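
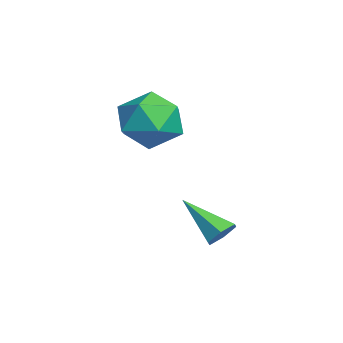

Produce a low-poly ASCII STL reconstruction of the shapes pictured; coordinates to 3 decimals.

solid 
facet normal -0.837 0.322 0.442
outer loop
vertex -2.42 2.498 -0.033
vertex -1.785 2.742 0.992
vertex -1.91 3.607 0.126
endloop
endfacet
facet normal -0.862 0.434 -0.262
outer loop
vertex -2.42 2.498 -0.033
vertex -1.91 3.607 0.126
vertex -1.854 3.056 -0.973
endloop
endfacet
facet normal -0.785 -0.195 -0.588
outer loop
vertex -2.42 2.498 -0.033
vertex -1.854 3.056 -0.973
vertex -1.694 1.85 -0.786
endloop
endfacet
facet normal -0.712 -0.697 -0.086
outer loop
vertex -2.42 2.498 -0.033
vertex -1.694 1.85 -0.786
vertex -1.651 1.656 0.428
endloop
endfacet
facet normal -0.744 -0.378 0.551
outer loop
vertex -2.42 2.498 -0.033
vertex -1.651 1.656 0.428
vertex -1.785 2.742 0.992
endloop
endfacet
facet normal -0.306 0.845 -0.439
outer loop
vertex -1.854 3.056 -0.973
vertex -1.91 3.607 0.126
vertex -0.869 3.644 -0.528
endloop
endfacet
facet normal -0.266 0.663 0.700
outer loop
vertex -1.91 3.607 0.126
vertex -1.785 2.742 0.992
vertex -0.826 3.45 0.686
endloop
endfacet
facet normal -0.116 -0.469 0.876
outer loop
vertex -1.785 2.742 0.992
vertex -1.651 1.656 0.428
vertex -0.666 2.244 0.873
endloop
endfacet
facet normal -0.063 -0.986 -0.155
outer loop
vertex -1.651 1.656 0.428
vertex -1.694 1.85 -0.786
vertex -0.61 1.693 -0.226
endloop
endfacet
facet normal -0.180 -0.174 -0.968
outer loop
vertex -1.694 1.85 -0.786
vertex -1.854 3.056 -0.973
vertex -0.735 2.558 -1.092
endloop
endfacet
facet normal 0.712 0.697 0.086
outer loop
vertex -0.1 2.802 -0.067
vertex -0.869 3.644 -0.528
vertex -0.826 3.45 0.686
endloop
endfacet
facet normal 0.785 0.195 0.588
outer loop
vertex -0.1 2.802 -0.067
vertex -0.826 3.45 0.686
vertex -0.666 2.244 0.873
endloop
endfacet
facet normal 0.862 -0.434 0.262
outer loop
vertex -0.1 2.802 -0.067
vertex -0.666 2.244 0.873
vertex -0.61 1.693 -0.226
endloop
endfacet
facet normal 0.837 -0.322 -0.442
outer loop
vertex -0.1 2.802 -0.067
vertex -0.61 1.693 -0.226
vertex -0.735 2.558 -1.092
endloop
endfacet
facet normal 0.744 0.378 -0.551
outer loop
vertex -0.1 2.802 -0.067
vertex -0.735 2.558 -1.092
vertex -0.869 3.644 -0.528
endloop
endfacet
facet normal 0.063 0.986 0.155
outer loop
vertex -0.826 3.45 0.686
vertex -0.869 3.644 -0.528
vertex -1.91 3.607 0.126
endloop
endfacet
facet normal 0.180 0.174 0.968
outer loop
vertex -0.666 2.244 0.873
vertex -0.826 3.45 0.686
vertex -1.785 2.742 0.992
endloop
endfacet
facet normal 0.306 -0.845 0.439
outer loop
vertex -0.61 1.693 -0.226
vertex -0.666 2.244 0.873
vertex -1.651 1.656 0.428
endloop
endfacet
facet normal 0.266 -0.663 -0.700
outer loop
vertex -0.735 2.558 -1.092
vertex -0.61 1.693 -0.226
vertex -1.694 1.85 -0.786
endloop
endfacet
facet normal 0.116 0.469 -0.876
outer loop
vertex -0.869 3.644 -0.528
vertex -0.735 2.558 -1.092
vertex -1.854 3.056 -0.973
endloop
endfacet
facet normal 0.543 0.600 -0.587
outer loop
vertex 2.377 4.42 -3.346
vertex 1.877 4.529 -3.697
vertex 2.0 4.894 -3.21
endloop
endfacet
facet normal 0.403 0.059 0.913
outer loop
vertex 2.377 4.42 -3.346
vertex 2.0 4.894 -3.21
vertex 0.883 3.431 -2.623
endloop
endfacet
facet normal 0.544 0.600 -0.587
outer loop
vertex 2.0 4.894 -3.21
vertex 1.877 4.529 -3.697
vertex 1.501 5.003 -3.561
endloop
endfacet
facet normal -0.380 0.580 0.721
outer loop
vertex 2.0 4.894 -3.21
vertex 1.501 5.003 -3.561
vertex 0.883 3.431 -2.623
endloop
endfacet
facet normal 0.544 0.600 -0.587
outer loop
vertex 1.501 5.003 -3.561
vertex 1.877 4.529 -3.697
vertex 1.378 4.638 -4.048
endloop
endfacet
facet normal -0.936 0.352 -0.027
outer loop
vertex 1.501 5.003 -3.561
vertex 1.378 4.638 -4.048
vertex 0.883 3.431 -2.623
endloop
endfacet
facet normal 0.544 0.601 -0.586
outer loop
vertex 1.378 4.638 -4.048
vertex 1.877 4.529 -3.697
vertex 1.755 4.165 -4.183
endloop
endfacet
facet normal -0.708 -0.398 -0.583
outer loop
vertex 1.378 4.638 -4.048
vertex 1.755 4.165 -4.183
vertex 0.883 3.431 -2.623
endloop
endfacet
facet normal 0.544 0.601 -0.586
outer loop
vertex 1.755 4.165 -4.183
vertex 1.877 4.529 -3.697
vertex 2.254 4.056 -3.832
endloop
endfacet
facet normal 0.074 -0.918 -0.390
outer loop
vertex 1.755 4.165 -4.183
vertex 2.254 4.056 -3.832
vertex 0.883 3.431 -2.623
endloop
endfacet
facet normal 0.543 0.600 -0.587
outer loop
vertex 2.254 4.056 -3.832
vertex 1.877 4.529 -3.697
vertex 2.377 4.42 -3.346
endloop
endfacet
facet normal 0.630 -0.690 0.357
outer loop
vertex 2.254 4.056 -3.832
vertex 2.377 4.42 -3.346
vertex 0.883 3.431 -2.623
endloop
endfacet

endsolid


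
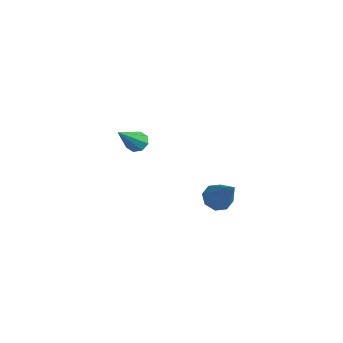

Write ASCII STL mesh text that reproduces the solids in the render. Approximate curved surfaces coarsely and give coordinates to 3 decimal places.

solid 
facet normal -0.204 0.670 -0.714
outer loop
vertex -2.912 1.957 0.289
vertex -3.438 1.742 0.238
vertex -3.199 2.152 0.554
endloop
endfacet
facet normal 0.753 0.416 0.509
outer loop
vertex -2.912 1.957 0.289
vertex -3.199 2.152 0.554
vertex -3.002 0.318 1.762
endloop
endfacet
facet normal -0.205 0.670 -0.714
outer loop
vertex -3.199 2.152 0.554
vertex -3.438 1.742 0.238
vertex -3.625 2.107 0.634
endloop
endfacet
facet normal 0.097 0.555 0.826
outer loop
vertex -3.199 2.152 0.554
vertex -3.625 2.107 0.634
vertex -3.002 0.318 1.762
endloop
endfacet
facet normal -0.203 0.670 -0.714
outer loop
vertex -3.625 2.107 0.634
vertex -3.438 1.742 0.238
vertex -3.942 1.849 0.482
endloop
endfacet
facet normal -0.588 0.275 0.761
outer loop
vertex -3.625 2.107 0.634
vertex -3.942 1.849 0.482
vertex -3.002 0.318 1.762
endloop
endfacet
facet normal -0.205 0.667 -0.716
outer loop
vertex -3.942 1.849 0.482
vertex -3.438 1.742 0.238
vertex -3.963 1.527 0.188
endloop
endfacet
facet normal -0.900 -0.260 0.349
outer loop
vertex -3.942 1.849 0.482
vertex -3.963 1.527 0.188
vertex -3.002 0.318 1.762
endloop
endfacet
facet normal -0.206 0.669 -0.714
outer loop
vertex -3.963 1.527 0.188
vertex -3.438 1.742 0.238
vertex -3.677 1.332 -0.077
endloop
endfacet
facet normal -0.656 -0.737 -0.166
outer loop
vertex -3.963 1.527 0.188
vertex -3.677 1.332 -0.077
vertex -3.002 0.318 1.762
endloop
endfacet
facet normal -0.204 0.669 -0.715
outer loop
vertex -3.677 1.332 -0.077
vertex -3.438 1.742 0.238
vertex -3.25 1.377 -0.157
endloop
endfacet
facet normal 0.002 -0.875 -0.483
outer loop
vertex -3.677 1.332 -0.077
vertex -3.25 1.377 -0.157
vertex -3.002 0.318 1.762
endloop
endfacet
facet normal -0.202 0.669 -0.715
outer loop
vertex -3.25 1.377 -0.157
vertex -3.438 1.742 0.238
vertex -2.933 1.635 -0.005
endloop
endfacet
facet normal 0.686 -0.596 -0.418
outer loop
vertex -3.25 1.377 -0.157
vertex -2.933 1.635 -0.005
vertex -3.002 0.318 1.762
endloop
endfacet
facet normal -0.203 0.667 -0.716
outer loop
vertex -2.933 1.635 -0.005
vertex -3.438 1.742 0.238
vertex -2.912 1.957 0.289
endloop
endfacet
facet normal 0.998 -0.060 -0.006
outer loop
vertex -2.933 1.635 -0.005
vertex -2.912 1.957 0.289
vertex -3.002 0.318 1.762
endloop
endfacet
facet normal -0.643 0.128 -0.755
outer loop
vertex 2.255 1.248 -0.818
vertex 1.894 1.72 -0.43
vertex 2.436 1.756 -0.886
endloop
endfacet
facet normal 0.853 -0.355 -0.382
outer loop
vertex 2.255 1.248 -0.818
vertex 2.436 1.756 -0.886
vertex 3.206 1.46 1.11
endloop
endfacet
facet normal -0.643 0.127 -0.755
outer loop
vertex 2.436 1.756 -0.886
vertex 1.894 1.72 -0.43
vertex 2.3 2.243 -0.688
endloop
endfacet
facet normal 0.886 0.364 -0.288
outer loop
vertex 2.436 1.756 -0.886
vertex 2.3 2.243 -0.688
vertex 3.206 1.46 1.11
endloop
endfacet
facet normal -0.643 0.127 -0.755
outer loop
vertex 2.3 2.243 -0.688
vertex 1.894 1.72 -0.43
vertex 1.925 2.423 -0.338
endloop
endfacet
facet normal 0.513 0.851 0.112
outer loop
vertex 2.3 2.243 -0.688
vertex 1.925 2.423 -0.338
vertex 3.206 1.46 1.11
endloop
endfacet
facet normal -0.643 0.127 -0.755
outer loop
vertex 1.925 2.423 -0.338
vertex 1.894 1.72 -0.43
vertex 1.532 2.192 -0.042
endloop
endfacet
facet normal -0.042 0.814 0.579
outer loop
vertex 1.925 2.423 -0.338
vertex 1.532 2.192 -0.042
vertex 3.206 1.46 1.11
endloop
endfacet
facet normal -0.643 0.128 -0.755
outer loop
vertex 1.532 2.192 -0.042
vertex 1.894 1.72 -0.43
vertex 1.351 1.684 0.026
endloop
endfacet
facet normal -0.460 0.277 0.844
outer loop
vertex 1.532 2.192 -0.042
vertex 1.351 1.684 0.026
vertex 3.206 1.46 1.11
endloop
endfacet
facet normal -0.643 0.126 -0.756
outer loop
vertex 1.351 1.684 0.026
vertex 1.894 1.72 -0.43
vertex 1.488 1.197 -0.172
endloop
endfacet
facet normal -0.492 -0.443 0.750
outer loop
vertex 1.351 1.684 0.026
vertex 1.488 1.197 -0.172
vertex 3.206 1.46 1.11
endloop
endfacet
facet normal -0.643 0.127 -0.755
outer loop
vertex 1.488 1.197 -0.172
vertex 1.894 1.72 -0.43
vertex 1.863 1.017 -0.522
endloop
endfacet
facet normal -0.119 -0.929 0.350
outer loop
vertex 1.488 1.197 -0.172
vertex 1.863 1.017 -0.522
vertex 3.206 1.46 1.11
endloop
endfacet
facet normal -0.644 0.127 -0.754
outer loop
vertex 1.863 1.017 -0.522
vertex 1.894 1.72 -0.43
vertex 2.255 1.248 -0.818
endloop
endfacet
facet normal 0.437 -0.892 -0.117
outer loop
vertex 1.863 1.017 -0.522
vertex 2.255 1.248 -0.818
vertex 3.206 1.46 1.11
endloop
endfacet

endsolid


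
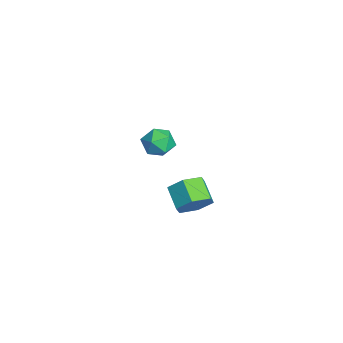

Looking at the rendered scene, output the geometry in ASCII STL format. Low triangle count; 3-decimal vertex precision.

solid 
facet normal 0.354 -0.065 0.933
outer loop
vertex -3.027 1.739 -0.855
vertex -3.706 1.052 -0.645
vertex -2.823 0.783 -0.999
endloop
endfacet
facet normal 0.872 0.114 0.476
outer loop
vertex -3.027 1.739 -0.855
vertex -2.823 0.783 -0.999
vertex -2.545 1.454 -1.67
endloop
endfacet
facet normal 0.679 0.719 0.150
outer loop
vertex -3.027 1.739 -0.855
vertex -2.545 1.454 -1.67
vertex -3.256 2.138 -1.73
endloop
endfacet
facet normal 0.042 0.913 0.405
outer loop
vertex -3.027 1.739 -0.855
vertex -3.256 2.138 -1.73
vertex -3.973 1.89 -1.097
endloop
endfacet
facet normal -0.159 0.429 0.889
outer loop
vertex -3.027 1.739 -0.855
vertex -3.973 1.89 -1.097
vertex -3.706 1.052 -0.645
endloop
endfacet
facet normal 0.917 -0.399 -0.019
outer loop
vertex -2.545 1.454 -1.67
vertex -2.823 0.783 -0.999
vertex -2.927 0.59 -1.963
endloop
endfacet
facet normal 0.079 -0.689 0.721
outer loop
vertex -2.823 0.783 -0.999
vertex -3.706 1.052 -0.645
vertex -3.644 0.342 -1.33
endloop
endfacet
facet normal -0.751 0.112 0.651
outer loop
vertex -3.706 1.052 -0.645
vertex -3.973 1.89 -1.097
vertex -4.355 1.026 -1.39
endloop
endfacet
facet normal -0.427 0.894 -0.133
outer loop
vertex -3.973 1.89 -1.097
vertex -3.256 2.138 -1.73
vertex -4.077 1.697 -2.061
endloop
endfacet
facet normal 0.604 0.580 -0.546
outer loop
vertex -3.256 2.138 -1.73
vertex -2.545 1.454 -1.67
vertex -3.194 1.428 -2.415
endloop
endfacet
facet normal -0.042 -0.913 -0.405
outer loop
vertex -3.873 0.741 -2.205
vertex -2.927 0.59 -1.963
vertex -3.644 0.342 -1.33
endloop
endfacet
facet normal -0.679 -0.719 -0.150
outer loop
vertex -3.873 0.741 -2.205
vertex -3.644 0.342 -1.33
vertex -4.355 1.026 -1.39
endloop
endfacet
facet normal -0.872 -0.114 -0.476
outer loop
vertex -3.873 0.741 -2.205
vertex -4.355 1.026 -1.39
vertex -4.077 1.697 -2.061
endloop
endfacet
facet normal -0.354 0.065 -0.933
outer loop
vertex -3.873 0.741 -2.205
vertex -4.077 1.697 -2.061
vertex -3.194 1.428 -2.415
endloop
endfacet
facet normal 0.159 -0.429 -0.889
outer loop
vertex -3.873 0.741 -2.205
vertex -3.194 1.428 -2.415
vertex -2.927 0.59 -1.963
endloop
endfacet
facet normal 0.427 -0.894 0.133
outer loop
vertex -3.644 0.342 -1.33
vertex -2.927 0.59 -1.963
vertex -2.823 0.783 -0.999
endloop
endfacet
facet normal -0.604 -0.580 0.546
outer loop
vertex -4.355 1.026 -1.39
vertex -3.644 0.342 -1.33
vertex -3.706 1.052 -0.645
endloop
endfacet
facet normal -0.917 0.399 0.019
outer loop
vertex -4.077 1.697 -2.061
vertex -4.355 1.026 -1.39
vertex -3.973 1.89 -1.097
endloop
endfacet
facet normal -0.079 0.689 -0.721
outer loop
vertex -3.194 1.428 -2.415
vertex -4.077 1.697 -2.061
vertex -3.256 2.138 -1.73
endloop
endfacet
facet normal 0.751 -0.112 -0.651
outer loop
vertex -2.927 0.59 -1.963
vertex -3.194 1.428 -2.415
vertex -2.545 1.454 -1.67
endloop
endfacet
facet normal 0.838 0.169 -0.519
outer loop
vertex 3.931 1.62 -0.267
vertex 3.38 1.875 -1.073
vertex 3.652 2.581 -0.404
endloop
endfacet
facet normal 0.472 0.257 0.843
outer loop
vertex 3.931 1.62 -0.267
vertex 3.652 2.581 -0.404
vertex 2.792 1.39 0.44
endloop
endfacet
facet normal 0.471 0.258 0.844
outer loop
vertex 2.792 1.39 0.44
vertex 3.652 2.581 -0.404
vertex 2.513 2.351 0.302
endloop
endfacet
facet normal -0.838 -0.169 0.520
outer loop
vertex 2.792 1.39 0.44
vertex 2.513 2.351 0.302
vertex 2.24 1.645 -0.367
endloop
endfacet
facet normal 0.838 0.169 -0.519
outer loop
vertex 3.652 2.581 -0.404
vertex 3.38 1.875 -1.073
vertex 3.101 2.836 -1.211
endloop
endfacet
facet normal -0.004 0.953 0.304
outer loop
vertex 3.652 2.581 -0.404
vertex 3.101 2.836 -1.211
vertex 2.513 2.351 0.302
endloop
endfacet
facet normal -0.004 0.953 0.304
outer loop
vertex 2.513 2.351 0.302
vertex 3.101 2.836 -1.211
vertex 1.961 2.606 -0.504
endloop
endfacet
facet normal -0.837 -0.169 0.520
outer loop
vertex 2.513 2.351 0.302
vertex 1.961 2.606 -0.504
vertex 2.24 1.645 -0.367
endloop
endfacet
facet normal 0.838 0.169 -0.520
outer loop
vertex 3.101 2.836 -1.211
vertex 3.38 1.875 -1.073
vertex 2.828 2.13 -1.88
endloop
endfacet
facet normal -0.475 0.695 -0.540
outer loop
vertex 3.101 2.836 -1.211
vertex 2.828 2.13 -1.88
vertex 1.961 2.606 -0.504
endloop
endfacet
facet normal -0.475 0.695 -0.540
outer loop
vertex 1.961 2.606 -0.504
vertex 2.828 2.13 -1.88
vertex 1.689 1.9 -1.173
endloop
endfacet
facet normal -0.838 -0.169 0.519
outer loop
vertex 1.961 2.606 -0.504
vertex 1.689 1.9 -1.173
vertex 2.24 1.645 -0.367
endloop
endfacet
facet normal 0.838 0.169 -0.520
outer loop
vertex 2.828 2.13 -1.88
vertex 3.38 1.875 -1.073
vertex 3.107 1.169 -1.742
endloop
endfacet
facet normal -0.471 -0.258 -0.843
outer loop
vertex 2.828 2.13 -1.88
vertex 3.107 1.169 -1.742
vertex 1.689 1.9 -1.173
endloop
endfacet
facet normal -0.471 -0.257 -0.844
outer loop
vertex 1.689 1.9 -1.173
vertex 3.107 1.169 -1.742
vertex 1.968 0.939 -1.036
endloop
endfacet
facet normal -0.838 -0.169 0.519
outer loop
vertex 1.689 1.9 -1.173
vertex 1.968 0.939 -1.036
vertex 2.24 1.645 -0.367
endloop
endfacet
facet normal 0.837 0.169 -0.520
outer loop
vertex 3.107 1.169 -1.742
vertex 3.38 1.875 -1.073
vertex 3.659 0.914 -0.936
endloop
endfacet
facet normal 0.004 -0.953 -0.304
outer loop
vertex 3.107 1.169 -1.742
vertex 3.659 0.914 -0.936
vertex 1.968 0.939 -1.036
endloop
endfacet
facet normal 0.004 -0.953 -0.304
outer loop
vertex 1.968 0.939 -1.036
vertex 3.659 0.914 -0.936
vertex 2.519 0.684 -0.229
endloop
endfacet
facet normal -0.838 -0.169 0.519
outer loop
vertex 1.968 0.939 -1.036
vertex 2.519 0.684 -0.229
vertex 2.24 1.645 -0.367
endloop
endfacet
facet normal 0.838 0.169 -0.519
outer loop
vertex 3.659 0.914 -0.936
vertex 3.38 1.875 -1.073
vertex 3.931 1.62 -0.267
endloop
endfacet
facet normal 0.475 -0.695 0.540
outer loop
vertex 3.659 0.914 -0.936
vertex 3.931 1.62 -0.267
vertex 2.519 0.684 -0.229
endloop
endfacet
facet normal 0.475 -0.695 0.540
outer loop
vertex 2.519 0.684 -0.229
vertex 3.931 1.62 -0.267
vertex 2.792 1.39 0.44
endloop
endfacet
facet normal -0.838 -0.169 0.520
outer loop
vertex 2.519 0.684 -0.229
vertex 2.792 1.39 0.44
vertex 2.24 1.645 -0.367
endloop
endfacet

endsolid


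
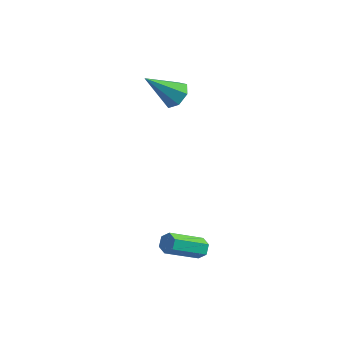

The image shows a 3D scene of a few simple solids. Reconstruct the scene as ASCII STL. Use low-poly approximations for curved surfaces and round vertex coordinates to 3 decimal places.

solid 
facet normal 0.587 0.561 -0.584
outer loop
vertex 2.815 -3.343 -3.333
vertex 2.411 -2.957 -3.368
vertex 2.791 -2.928 -2.958
endloop
endfacet
facet normal 0.809 -0.368 0.459
outer loop
vertex 2.815 -3.343 -3.333
vertex 2.791 -2.928 -2.958
vertex 1.553 -4.55 -2.078
endloop
endfacet
facet normal 0.809 -0.369 0.457
outer loop
vertex 1.553 -4.55 -2.078
vertex 2.791 -2.928 -2.958
vertex 1.53 -4.135 -1.702
endloop
endfacet
facet normal -0.587 -0.561 0.584
outer loop
vertex 1.553 -4.55 -2.078
vertex 1.53 -4.135 -1.702
vertex 1.149 -4.163 -2.112
endloop
endfacet
facet normal 0.586 0.562 -0.583
outer loop
vertex 2.791 -2.928 -2.958
vertex 2.411 -2.957 -3.368
vertex 2.387 -2.542 -2.992
endloop
endfacet
facet normal 0.369 0.457 0.809
outer loop
vertex 2.791 -2.928 -2.958
vertex 2.387 -2.542 -2.992
vertex 1.53 -4.135 -1.702
endloop
endfacet
facet normal 0.368 0.457 0.809
outer loop
vertex 1.53 -4.135 -1.702
vertex 2.387 -2.542 -2.992
vertex 1.126 -3.748 -1.737
endloop
endfacet
facet normal -0.587 -0.560 0.584
outer loop
vertex 1.53 -4.135 -1.702
vertex 1.126 -3.748 -1.737
vertex 1.149 -4.163 -2.112
endloop
endfacet
facet normal 0.587 0.562 -0.583
outer loop
vertex 2.387 -2.542 -2.992
vertex 2.411 -2.957 -3.368
vertex 2.007 -2.57 -3.402
endloop
endfacet
facet normal -0.440 0.826 0.352
outer loop
vertex 2.387 -2.542 -2.992
vertex 2.007 -2.57 -3.402
vertex 1.126 -3.748 -1.737
endloop
endfacet
facet normal -0.441 0.826 0.351
outer loop
vertex 1.126 -3.748 -1.737
vertex 2.007 -2.57 -3.402
vertex 0.745 -3.777 -2.147
endloop
endfacet
facet normal -0.586 -0.561 0.585
outer loop
vertex 1.126 -3.748 -1.737
vertex 0.745 -3.777 -2.147
vertex 1.149 -4.163 -2.112
endloop
endfacet
facet normal 0.587 0.561 -0.584
outer loop
vertex 2.007 -2.57 -3.402
vertex 2.411 -2.957 -3.368
vertex 2.03 -2.985 -3.778
endloop
endfacet
facet normal -0.809 0.370 -0.458
outer loop
vertex 2.007 -2.57 -3.402
vertex 2.03 -2.985 -3.778
vertex 0.745 -3.777 -2.147
endloop
endfacet
facet normal -0.809 0.368 -0.459
outer loop
vertex 0.745 -3.777 -2.147
vertex 2.03 -2.985 -3.778
vertex 0.769 -4.192 -2.522
endloop
endfacet
facet normal -0.587 -0.561 0.584
outer loop
vertex 0.745 -3.777 -2.147
vertex 0.769 -4.192 -2.522
vertex 1.149 -4.163 -2.112
endloop
endfacet
facet normal 0.587 0.560 -0.584
outer loop
vertex 2.03 -2.985 -3.778
vertex 2.411 -2.957 -3.368
vertex 2.434 -3.372 -3.743
endloop
endfacet
facet normal -0.368 -0.458 -0.809
outer loop
vertex 2.03 -2.985 -3.778
vertex 2.434 -3.372 -3.743
vertex 0.769 -4.192 -2.522
endloop
endfacet
facet normal -0.369 -0.457 -0.810
outer loop
vertex 0.769 -4.192 -2.522
vertex 2.434 -3.372 -3.743
vertex 1.173 -4.578 -2.488
endloop
endfacet
facet normal -0.586 -0.562 0.583
outer loop
vertex 0.769 -4.192 -2.522
vertex 1.173 -4.578 -2.488
vertex 1.149 -4.163 -2.112
endloop
endfacet
facet normal 0.586 0.561 -0.585
outer loop
vertex 2.434 -3.372 -3.743
vertex 2.411 -2.957 -3.368
vertex 2.815 -3.343 -3.333
endloop
endfacet
facet normal 0.441 -0.826 -0.351
outer loop
vertex 2.434 -3.372 -3.743
vertex 2.815 -3.343 -3.333
vertex 1.173 -4.578 -2.488
endloop
endfacet
facet normal 0.440 -0.826 -0.352
outer loop
vertex 1.173 -4.578 -2.488
vertex 2.815 -3.343 -3.333
vertex 1.553 -4.55 -2.078
endloop
endfacet
facet normal -0.587 -0.562 0.583
outer loop
vertex 1.173 -4.578 -2.488
vertex 1.553 -4.55 -2.078
vertex 1.149 -4.163 -2.112
endloop
endfacet
facet normal 0.625 0.326 -0.709
outer loop
vertex -0.254 2.829 3.198
vertex -0.661 2.379 2.632
vertex -0.801 3.162 2.869
endloop
endfacet
facet normal -0.038 0.670 0.741
outer loop
vertex -0.254 2.829 3.198
vertex -0.801 3.162 2.869
vertex -1.999 1.681 4.148
endloop
endfacet
facet normal 0.626 0.326 -0.709
outer loop
vertex -0.801 3.162 2.869
vertex -0.661 2.379 2.632
vertex -1.243 2.906 2.361
endloop
endfacet
facet normal -0.661 0.719 0.213
outer loop
vertex -0.801 3.162 2.869
vertex -1.243 2.906 2.361
vertex -1.999 1.681 4.148
endloop
endfacet
facet normal 0.626 0.327 -0.708
outer loop
vertex -1.243 2.906 2.361
vertex -0.661 2.379 2.632
vertex -1.246 2.253 2.057
endloop
endfacet
facet normal -0.943 0.144 -0.300
outer loop
vertex -1.243 2.906 2.361
vertex -1.246 2.253 2.057
vertex -1.999 1.681 4.148
endloop
endfacet
facet normal 0.626 0.326 -0.708
outer loop
vertex -1.246 2.253 2.057
vertex -0.661 2.379 2.632
vertex -0.809 1.695 2.186
endloop
endfacet
facet normal -0.669 -0.619 -0.410
outer loop
vertex -1.246 2.253 2.057
vertex -0.809 1.695 2.186
vertex -1.999 1.681 4.148
endloop
endfacet
facet normal 0.625 0.327 -0.709
outer loop
vertex -0.809 1.695 2.186
vertex -0.661 2.379 2.632
vertex -0.26 1.652 2.65
endloop
endfacet
facet normal -0.048 -0.998 -0.036
outer loop
vertex -0.809 1.695 2.186
vertex -0.26 1.652 2.65
vertex -1.999 1.681 4.148
endloop
endfacet
facet normal 0.625 0.327 -0.709
outer loop
vertex -0.26 1.652 2.65
vertex -0.661 2.379 2.632
vertex -0.013 2.157 3.101
endloop
endfacet
facet normal 0.455 -0.707 0.542
outer loop
vertex -0.26 1.652 2.65
vertex -0.013 2.157 3.101
vertex -1.999 1.681 4.148
endloop
endfacet
facet normal 0.625 0.327 -0.709
outer loop
vertex -0.013 2.157 3.101
vertex -0.661 2.379 2.632
vertex -0.254 2.829 3.198
endloop
endfacet
facet normal 0.459 0.037 0.888
outer loop
vertex -0.013 2.157 3.101
vertex -0.254 2.829 3.198
vertex -1.999 1.681 4.148
endloop
endfacet

endsolid


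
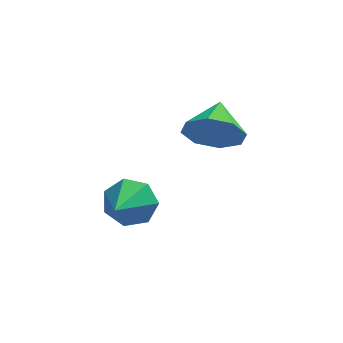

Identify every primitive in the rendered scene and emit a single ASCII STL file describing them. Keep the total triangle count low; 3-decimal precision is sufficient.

solid 
facet normal -0.126 -0.915 -0.382
outer loop
vertex 3.031 0.17 1.082
vertex 2.415 0.588 0.285
vertex 3.479 0.388 0.412
endloop
endfacet
facet normal 0.762 0.258 0.594
outer loop
vertex 3.031 0.17 1.082
vertex 3.479 0.388 0.412
vertex 2.605 1.952 0.855
endloop
endfacet
facet normal -0.127 -0.916 -0.381
outer loop
vertex 3.479 0.388 0.412
vertex 2.415 0.588 0.285
vertex 3.304 0.722 -0.332
endloop
endfacet
facet normal 0.874 0.485 0.012
outer loop
vertex 3.479 0.388 0.412
vertex 3.304 0.722 -0.332
vertex 2.605 1.952 0.855
endloop
endfacet
facet normal -0.128 -0.915 -0.383
outer loop
vertex 3.304 0.722 -0.332
vertex 2.415 0.588 0.285
vertex 2.608 0.979 -0.714
endloop
endfacet
facet normal 0.516 0.728 -0.451
outer loop
vertex 3.304 0.722 -0.332
vertex 2.608 0.979 -0.714
vertex 2.605 1.952 0.855
endloop
endfacet
facet normal -0.127 -0.915 -0.383
outer loop
vertex 2.608 0.979 -0.714
vertex 2.415 0.588 0.285
vertex 1.799 1.006 -0.511
endloop
endfacet
facet normal -0.103 0.845 -0.524
outer loop
vertex 2.608 0.979 -0.714
vertex 1.799 1.006 -0.511
vertex 2.605 1.952 0.855
endloop
endfacet
facet normal -0.128 -0.915 -0.382
outer loop
vertex 1.799 1.006 -0.511
vertex 2.415 0.588 0.285
vertex 1.352 0.789 0.159
endloop
endfacet
facet normal -0.620 0.767 -0.165
outer loop
vertex 1.799 1.006 -0.511
vertex 1.352 0.789 0.159
vertex 2.605 1.952 0.855
endloop
endfacet
facet normal -0.128 -0.915 -0.383
outer loop
vertex 1.352 0.789 0.159
vertex 2.415 0.588 0.285
vertex 1.527 0.454 0.902
endloop
endfacet
facet normal -0.732 0.540 0.416
outer loop
vertex 1.352 0.789 0.159
vertex 1.527 0.454 0.902
vertex 2.605 1.952 0.855
endloop
endfacet
facet normal -0.127 -0.916 -0.381
outer loop
vertex 1.527 0.454 0.902
vertex 2.415 0.588 0.285
vertex 2.223 0.198 1.285
endloop
endfacet
facet normal -0.374 0.297 0.879
outer loop
vertex 1.527 0.454 0.902
vertex 2.223 0.198 1.285
vertex 2.605 1.952 0.855
endloop
endfacet
facet normal -0.128 -0.916 -0.382
outer loop
vertex 2.223 0.198 1.285
vertex 2.415 0.588 0.285
vertex 3.031 0.17 1.082
endloop
endfacet
facet normal 0.246 0.180 0.953
outer loop
vertex 2.223 0.198 1.285
vertex 3.031 0.17 1.082
vertex 2.605 1.952 0.855
endloop
endfacet
facet normal 0.213 0.859 -0.466
outer loop
vertex 0.451 -2.276 -1.846
vertex -0.133 -1.824 -1.28
vertex 0.775 -1.987 -1.166
endloop
endfacet
facet normal 0.713 -0.700 -0.042
outer loop
vertex 0.451 -2.276 -1.846
vertex 0.775 -1.987 -1.166
vertex -0.507 -3.336 -0.46
endloop
endfacet
facet normal 0.213 0.858 -0.467
outer loop
vertex 0.775 -1.987 -1.166
vertex -0.133 -1.824 -1.28
vertex 0.416 -1.575 -0.572
endloop
endfacet
facet normal 0.694 -0.323 0.643
outer loop
vertex 0.775 -1.987 -1.166
vertex 0.416 -1.575 -0.572
vertex -0.507 -3.336 -0.46
endloop
endfacet
facet normal 0.212 0.859 -0.466
outer loop
vertex 0.416 -1.575 -0.572
vertex -0.133 -1.824 -1.28
vertex -0.357 -1.351 -0.511
endloop
endfacet
facet normal 0.084 0.019 0.996
outer loop
vertex 0.416 -1.575 -0.572
vertex -0.357 -1.351 -0.511
vertex -0.507 -3.336 -0.46
endloop
endfacet
facet normal 0.212 0.859 -0.467
outer loop
vertex -0.357 -1.351 -0.511
vertex -0.133 -1.824 -1.28
vertex -0.962 -1.484 -1.03
endloop
endfacet
facet normal -0.658 0.069 0.750
outer loop
vertex -0.357 -1.351 -0.511
vertex -0.962 -1.484 -1.03
vertex -0.507 -3.336 -0.46
endloop
endfacet
facet normal 0.212 0.859 -0.466
outer loop
vertex -0.962 -1.484 -1.03
vertex -0.133 -1.824 -1.28
vertex -0.942 -1.872 -1.737
endloop
endfacet
facet normal -0.973 -0.212 0.089
outer loop
vertex -0.962 -1.484 -1.03
vertex -0.942 -1.872 -1.737
vertex -0.507 -3.336 -0.46
endloop
endfacet
facet normal 0.213 0.858 -0.467
outer loop
vertex -0.942 -1.872 -1.737
vertex -0.133 -1.824 -1.28
vertex -0.314 -2.225 -2.1
endloop
endfacet
facet normal -0.625 -0.610 -0.487
outer loop
vertex -0.942 -1.872 -1.737
vertex -0.314 -2.225 -2.1
vertex -0.507 -3.336 -0.46
endloop
endfacet
facet normal 0.212 0.859 -0.467
outer loop
vertex -0.314 -2.225 -2.1
vertex -0.133 -1.824 -1.28
vertex 0.451 -2.276 -1.846
endloop
endfacet
facet normal 0.126 -0.828 -0.546
outer loop
vertex -0.314 -2.225 -2.1
vertex 0.451 -2.276 -1.846
vertex -0.507 -3.336 -0.46
endloop
endfacet

endsolid


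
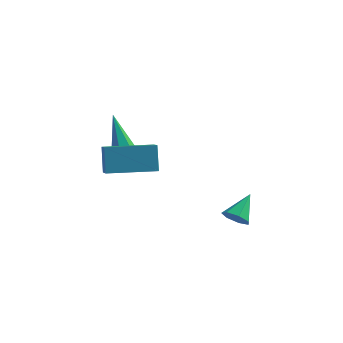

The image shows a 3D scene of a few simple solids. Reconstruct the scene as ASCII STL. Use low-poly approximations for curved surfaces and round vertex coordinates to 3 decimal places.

solid 
facet normal 0.375 -0.514 -0.771
outer loop
vertex -2.326 1.59 0.94
vertex -2.893 1.38 0.804
vertex -2.611 1.893 0.599
endloop
endfacet
facet normal 0.644 0.754 0.132
outer loop
vertex -2.326 1.59 0.94
vertex -2.611 1.893 0.599
vertex -3.707 2.5 2.476
endloop
endfacet
facet normal 0.377 -0.515 -0.770
outer loop
vertex -2.611 1.893 0.599
vertex -2.893 1.38 0.804
vertex -3.108 1.809 0.412
endloop
endfacet
facet normal -0.037 0.944 -0.327
outer loop
vertex -2.611 1.893 0.599
vertex -3.108 1.809 0.412
vertex -3.707 2.5 2.476
endloop
endfacet
facet normal 0.374 -0.516 -0.770
outer loop
vertex -3.108 1.809 0.412
vertex -2.893 1.38 0.804
vertex -3.444 1.403 0.521
endloop
endfacet
facet normal -0.757 0.521 -0.394
outer loop
vertex -3.108 1.809 0.412
vertex -3.444 1.403 0.521
vertex -3.707 2.5 2.476
endloop
endfacet
facet normal 0.374 -0.516 -0.770
outer loop
vertex -3.444 1.403 0.521
vertex -2.893 1.38 0.804
vertex -3.365 0.98 0.843
endloop
endfacet
facet normal -0.980 -0.199 -0.020
outer loop
vertex -3.444 1.403 0.521
vertex -3.365 0.98 0.843
vertex -3.707 2.5 2.476
endloop
endfacet
facet normal 0.374 -0.516 -0.770
outer loop
vertex -3.365 0.98 0.843
vertex -2.893 1.38 0.804
vertex -2.93 0.858 1.136
endloop
endfacet
facet normal -0.534 -0.672 0.513
outer loop
vertex -3.365 0.98 0.843
vertex -2.93 0.858 1.136
vertex -3.707 2.5 2.476
endloop
endfacet
facet normal 0.376 -0.516 -0.770
outer loop
vertex -2.93 0.858 1.136
vertex -2.893 1.38 0.804
vertex -2.468 1.13 1.179
endloop
endfacet
facet normal 0.244 -0.541 0.805
outer loop
vertex -2.93 0.858 1.136
vertex -2.468 1.13 1.179
vertex -3.707 2.5 2.476
endloop
endfacet
facet normal 0.376 -0.516 -0.770
outer loop
vertex -2.468 1.13 1.179
vertex -2.893 1.38 0.804
vertex -2.326 1.59 0.94
endloop
endfacet
facet normal 0.767 0.093 0.635
outer loop
vertex -2.468 1.13 1.179
vertex -2.326 1.59 0.94
vertex -3.707 2.5 2.476
endloop
endfacet
facet normal -0.259 -0.782 -0.566
outer loop
vertex 3.11 -1.958 0.002
vertex 2.532 -1.716 -0.068
vertex 3.042 -1.625 -0.427
endloop
endfacet
facet normal 0.984 0.176 -0.019
outer loop
vertex 3.11 -1.958 0.002
vertex 3.042 -1.625 -0.427
vertex 2.888 -0.644 0.708
endloop
endfacet
facet normal -0.260 -0.781 -0.568
outer loop
vertex 3.042 -1.625 -0.427
vertex 2.532 -1.716 -0.068
vertex 2.591 -1.36 -0.585
endloop
endfacet
facet normal 0.562 0.662 -0.496
outer loop
vertex 3.042 -1.625 -0.427
vertex 2.591 -1.36 -0.585
vertex 2.888 -0.644 0.708
endloop
endfacet
facet normal -0.260 -0.781 -0.568
outer loop
vertex 2.591 -1.36 -0.585
vertex 2.532 -1.716 -0.068
vertex 2.095 -1.363 -0.354
endloop
endfacet
facet normal -0.209 0.875 -0.437
outer loop
vertex 2.591 -1.36 -0.585
vertex 2.095 -1.363 -0.354
vertex 2.888 -0.644 0.708
endloop
endfacet
facet normal -0.259 -0.781 -0.568
outer loop
vertex 2.095 -1.363 -0.354
vertex 2.532 -1.716 -0.068
vertex 1.929 -1.632 0.092
endloop
endfacet
facet normal -0.748 0.654 0.116
outer loop
vertex 2.095 -1.363 -0.354
vertex 1.929 -1.632 0.092
vertex 2.888 -0.644 0.708
endloop
endfacet
facet normal -0.259 -0.783 -0.566
outer loop
vertex 1.929 -1.632 0.092
vertex 2.532 -1.716 -0.068
vertex 2.217 -1.963 0.418
endloop
endfacet
facet normal -0.649 0.167 0.742
outer loop
vertex 1.929 -1.632 0.092
vertex 2.217 -1.963 0.418
vertex 2.888 -0.644 0.708
endloop
endfacet
facet normal -0.260 -0.782 -0.566
outer loop
vertex 2.217 -1.963 0.418
vertex 2.532 -1.716 -0.068
vertex 2.742 -2.108 0.377
endloop
endfacet
facet normal 0.015 -0.222 0.975
outer loop
vertex 2.217 -1.963 0.418
vertex 2.742 -2.108 0.377
vertex 2.888 -0.644 0.708
endloop
endfacet
facet normal -0.259 -0.782 -0.567
outer loop
vertex 2.742 -2.108 0.377
vertex 2.532 -1.716 -0.068
vertex 3.11 -1.958 0.002
endloop
endfacet
facet normal 0.739 -0.218 0.638
outer loop
vertex 2.742 -2.108 0.377
vertex 3.11 -1.958 0.002
vertex 2.888 -0.644 0.708
endloop
endfacet
facet normal -0.929 -0.370 0.025
outer loop
vertex -2.711 -2.205 3.607
vertex -3.11 -1.246 2.966
vertex -2.489 -2.834 2.526
endloop
endfacet
facet normal 0.327 -0.786 0.525
outer loop
vertex -0.53 -2.054 2.474
vertex -2.711 -2.205 3.607
vertex -2.489 -2.834 2.526
endloop
endfacet
facet normal -0.929 -0.370 0.025
outer loop
vertex -2.489 -2.834 2.526
vertex -3.11 -1.246 2.966
vertex -2.888 -1.876 1.886
endloop
endfacet
facet normal 0.175 -0.496 -0.851
outer loop
vertex -2.888 -1.876 1.886
vertex -0.53 -2.054 2.474
vertex -2.489 -2.834 2.526
endloop
endfacet
facet normal -0.175 0.496 0.851
outer loop
vertex -2.711 -2.205 3.607
vertex -1.151 -0.466 2.914
vertex -3.11 -1.246 2.966
endloop
endfacet
facet normal 0.327 -0.785 0.525
outer loop
vertex -0.752 -1.424 3.554
vertex -2.711 -2.205 3.607
vertex -0.53 -2.054 2.474
endloop
endfacet
facet normal -0.175 0.496 0.851
outer loop
vertex -0.752 -1.424 3.554
vertex -1.151 -0.466 2.914
vertex -2.711 -2.205 3.607
endloop
endfacet
facet normal -0.327 0.786 -0.525
outer loop
vertex -3.11 -1.246 2.966
vertex -1.151 -0.466 2.914
vertex -2.888 -1.876 1.886
endloop
endfacet
facet normal 0.175 -0.496 -0.851
outer loop
vertex -0.929 -1.095 1.833
vertex -0.53 -2.054 2.474
vertex -2.888 -1.876 1.886
endloop
endfacet
facet normal -0.327 0.786 -0.525
outer loop
vertex -2.888 -1.876 1.886
vertex -1.151 -0.466 2.914
vertex -0.929 -1.095 1.833
endloop
endfacet
facet normal 0.929 0.370 -0.025
outer loop
vertex -0.929 -1.095 1.833
vertex -0.752 -1.424 3.554
vertex -0.53 -2.054 2.474
endloop
endfacet
facet normal 0.929 0.370 -0.025
outer loop
vertex -1.151 -0.466 2.914
vertex -0.752 -1.424 3.554
vertex -0.929 -1.095 1.833
endloop
endfacet

endsolid


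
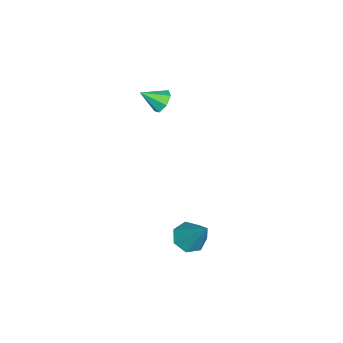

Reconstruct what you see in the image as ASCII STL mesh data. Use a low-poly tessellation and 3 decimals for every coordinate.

solid 
facet normal -0.293 0.776 -0.559
outer loop
vertex -2.641 -3.02 2.697
vertex -2.89 -2.74 3.216
vertex -2.297 -2.687 2.979
endloop
endfacet
facet normal 0.783 -0.522 -0.338
outer loop
vertex -2.641 -3.02 2.697
vertex -2.297 -2.687 2.979
vertex -2.55 -3.64 3.864
endloop
endfacet
facet normal -0.293 0.776 -0.559
outer loop
vertex -2.297 -2.687 2.979
vertex -2.89 -2.74 3.216
vertex -2.4 -2.394 3.44
endloop
endfacet
facet normal 0.970 -0.035 0.239
outer loop
vertex -2.297 -2.687 2.979
vertex -2.4 -2.394 3.44
vertex -2.55 -3.64 3.864
endloop
endfacet
facet normal -0.292 0.776 -0.559
outer loop
vertex -2.4 -2.394 3.44
vertex -2.89 -2.74 3.216
vertex -2.871 -2.361 3.732
endloop
endfacet
facet normal 0.525 0.217 0.823
outer loop
vertex -2.4 -2.394 3.44
vertex -2.871 -2.361 3.732
vertex -2.55 -3.64 3.864
endloop
endfacet
facet normal -0.294 0.775 -0.559
outer loop
vertex -2.871 -2.361 3.732
vertex -2.89 -2.74 3.216
vertex -3.356 -2.614 3.636
endloop
endfacet
facet normal -0.217 0.046 0.975
outer loop
vertex -2.871 -2.361 3.732
vertex -3.356 -2.614 3.636
vertex -2.55 -3.64 3.864
endloop
endfacet
facet normal -0.293 0.777 -0.558
outer loop
vertex -3.356 -2.614 3.636
vertex -2.89 -2.74 3.216
vertex -3.49 -2.961 3.223
endloop
endfacet
facet normal -0.698 -0.420 0.579
outer loop
vertex -3.356 -2.614 3.636
vertex -3.49 -2.961 3.223
vertex -2.55 -3.64 3.864
endloop
endfacet
facet normal -0.292 0.776 -0.559
outer loop
vertex -3.49 -2.961 3.223
vertex -2.89 -2.74 3.216
vertex -3.172 -3.142 2.806
endloop
endfacet
facet normal -0.555 -0.829 -0.064
outer loop
vertex -3.49 -2.961 3.223
vertex -3.172 -3.142 2.806
vertex -2.55 -3.64 3.864
endloop
endfacet
facet normal -0.293 0.776 -0.559
outer loop
vertex -3.172 -3.142 2.806
vertex -2.89 -2.74 3.216
vertex -2.641 -3.02 2.697
endloop
endfacet
facet normal 0.104 -0.875 -0.473
outer loop
vertex -3.172 -3.142 2.806
vertex -2.641 -3.02 2.697
vertex -2.55 -3.64 3.864
endloop
endfacet
facet normal -0.352 -0.493 -0.796
outer loop
vertex 3.448 -0.162 -0.02
vertex 2.845 0.317 -0.05
vertex 3.53 0.385 -0.395
endloop
endfacet
facet normal 0.992 -0.114 0.051
outer loop
vertex 3.448 -0.162 -0.02
vertex 3.53 0.385 -0.395
vertex 3.535 1.283 1.51
endloop
endfacet
facet normal -0.352 -0.493 -0.796
outer loop
vertex 3.53 0.385 -0.395
vertex 2.845 0.317 -0.05
vertex 3.096 0.88 -0.51
endloop
endfacet
facet normal 0.753 0.595 -0.282
outer loop
vertex 3.53 0.385 -0.395
vertex 3.096 0.88 -0.51
vertex 3.535 1.283 1.51
endloop
endfacet
facet normal -0.352 -0.493 -0.796
outer loop
vertex 3.096 0.88 -0.51
vertex 2.845 0.317 -0.05
vertex 2.474 0.951 -0.279
endloop
endfacet
facet normal 0.036 0.978 -0.203
outer loop
vertex 3.096 0.88 -0.51
vertex 2.474 0.951 -0.279
vertex 3.535 1.283 1.51
endloop
endfacet
facet normal -0.352 -0.493 -0.796
outer loop
vertex 2.474 0.951 -0.279
vertex 2.845 0.317 -0.05
vertex 2.131 0.544 0.125
endloop
endfacet
facet normal -0.621 0.750 0.229
outer loop
vertex 2.474 0.951 -0.279
vertex 2.131 0.544 0.125
vertex 3.535 1.283 1.51
endloop
endfacet
facet normal -0.352 -0.494 -0.795
outer loop
vertex 2.131 0.544 0.125
vertex 2.845 0.317 -0.05
vertex 2.326 -0.034 0.398
endloop
endfacet
facet normal -0.721 0.081 0.688
outer loop
vertex 2.131 0.544 0.125
vertex 2.326 -0.034 0.398
vertex 3.535 1.283 1.51
endloop
endfacet
facet normal -0.353 -0.493 -0.795
outer loop
vertex 2.326 -0.034 0.398
vertex 2.845 0.317 -0.05
vertex 2.912 -0.348 0.333
endloop
endfacet
facet normal -0.190 -0.526 0.829
outer loop
vertex 2.326 -0.034 0.398
vertex 2.912 -0.348 0.333
vertex 3.535 1.283 1.51
endloop
endfacet
facet normal -0.352 -0.493 -0.795
outer loop
vertex 2.912 -0.348 0.333
vertex 2.845 0.317 -0.05
vertex 3.448 -0.162 -0.02
endloop
endfacet
facet normal 0.572 -0.612 0.546
outer loop
vertex 2.912 -0.348 0.333
vertex 3.448 -0.162 -0.02
vertex 3.535 1.283 1.51
endloop
endfacet

endsolid


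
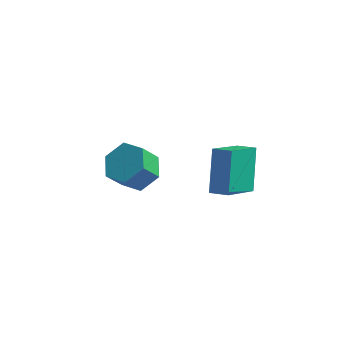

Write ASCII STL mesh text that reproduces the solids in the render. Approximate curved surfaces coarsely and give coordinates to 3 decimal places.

solid 
facet normal 0.353 0.448 -0.821
outer loop
vertex -1.432 2.622 -2.004
vertex -2.329 2.91 -2.233
vertex -1.764 3.474 -1.682
endloop
endfacet
facet normal 0.871 0.164 0.464
outer loop
vertex -1.432 2.622 -2.004
vertex -1.764 3.474 -1.682
vertex -1.873 2.061 -0.978
endloop
endfacet
facet normal 0.870 0.164 0.465
outer loop
vertex -1.873 2.061 -0.978
vertex -1.764 3.474 -1.682
vertex -2.206 2.913 -0.656
endloop
endfacet
facet normal -0.354 -0.448 0.821
outer loop
vertex -1.873 2.061 -0.978
vertex -2.206 2.913 -0.656
vertex -2.771 2.35 -1.207
endloop
endfacet
facet normal 0.353 0.449 -0.821
outer loop
vertex -1.764 3.474 -1.682
vertex -2.329 2.91 -2.233
vertex -2.662 3.763 -1.91
endloop
endfacet
facet normal 0.139 0.842 0.521
outer loop
vertex -1.764 3.474 -1.682
vertex -2.662 3.763 -1.91
vertex -2.206 2.913 -0.656
endloop
endfacet
facet normal 0.139 0.842 0.520
outer loop
vertex -2.206 2.913 -0.656
vertex -2.662 3.763 -1.91
vertex -3.103 3.202 -0.884
endloop
endfacet
facet normal -0.353 -0.449 0.821
outer loop
vertex -2.206 2.913 -0.656
vertex -3.103 3.202 -0.884
vertex -2.771 2.35 -1.207
endloop
endfacet
facet normal 0.354 0.449 -0.821
outer loop
vertex -2.662 3.763 -1.91
vertex -2.329 2.91 -2.233
vertex -3.227 3.199 -2.462
endloop
endfacet
facet normal -0.732 0.679 0.056
outer loop
vertex -2.662 3.763 -1.91
vertex -3.227 3.199 -2.462
vertex -3.103 3.202 -0.884
endloop
endfacet
facet normal -0.732 0.679 0.056
outer loop
vertex -3.103 3.202 -0.884
vertex -3.227 3.199 -2.462
vertex -3.668 2.638 -1.436
endloop
endfacet
facet normal -0.354 -0.449 0.821
outer loop
vertex -3.103 3.202 -0.884
vertex -3.668 2.638 -1.436
vertex -2.771 2.35 -1.207
endloop
endfacet
facet normal 0.354 0.448 -0.821
outer loop
vertex -3.227 3.199 -2.462
vertex -2.329 2.91 -2.233
vertex -2.894 2.347 -2.784
endloop
endfacet
facet normal -0.870 -0.165 -0.464
outer loop
vertex -3.227 3.199 -2.462
vertex -2.894 2.347 -2.784
vertex -3.668 2.638 -1.436
endloop
endfacet
facet normal -0.870 -0.164 -0.464
outer loop
vertex -3.668 2.638 -1.436
vertex -2.894 2.347 -2.784
vertex -3.336 1.786 -1.758
endloop
endfacet
facet normal -0.353 -0.448 0.821
outer loop
vertex -3.668 2.638 -1.436
vertex -3.336 1.786 -1.758
vertex -2.771 2.35 -1.207
endloop
endfacet
facet normal 0.353 0.449 -0.821
outer loop
vertex -2.894 2.347 -2.784
vertex -2.329 2.91 -2.233
vertex -1.997 2.058 -2.556
endloop
endfacet
facet normal -0.139 -0.842 -0.521
outer loop
vertex -2.894 2.347 -2.784
vertex -1.997 2.058 -2.556
vertex -3.336 1.786 -1.758
endloop
endfacet
facet normal -0.139 -0.843 -0.520
outer loop
vertex -3.336 1.786 -1.758
vertex -1.997 2.058 -2.556
vertex -2.438 1.497 -1.53
endloop
endfacet
facet normal -0.353 -0.449 0.821
outer loop
vertex -3.336 1.786 -1.758
vertex -2.438 1.497 -1.53
vertex -2.771 2.35 -1.207
endloop
endfacet
facet normal 0.354 0.449 -0.821
outer loop
vertex -1.997 2.058 -2.556
vertex -2.329 2.91 -2.233
vertex -1.432 2.622 -2.004
endloop
endfacet
facet normal 0.732 -0.679 -0.056
outer loop
vertex -1.997 2.058 -2.556
vertex -1.432 2.622 -2.004
vertex -2.438 1.497 -1.53
endloop
endfacet
facet normal 0.732 -0.679 -0.056
outer loop
vertex -2.438 1.497 -1.53
vertex -1.432 2.622 -2.004
vertex -1.873 2.061 -0.978
endloop
endfacet
facet normal -0.354 -0.449 0.821
outer loop
vertex -2.438 1.497 -1.53
vertex -1.873 2.061 -0.978
vertex -2.771 2.35 -1.207
endloop
endfacet
facet normal -0.953 0.107 -0.283
outer loop
vertex 1.44 0.056 0.784
vertex 1.152 1.271 2.216
vertex 1.956 1.556 -0.385
endloop
endfacet
facet normal 0.152 -0.640 -0.754
outer loop
vertex 2.728 1.469 -0.156
vertex 1.44 0.056 0.784
vertex 1.956 1.556 -0.385
endloop
endfacet
facet normal -0.953 0.107 -0.283
outer loop
vertex 1.956 1.556 -0.385
vertex 1.152 1.271 2.216
vertex 1.668 2.771 1.047
endloop
endfacet
facet normal 0.262 0.761 -0.593
outer loop
vertex 1.668 2.771 1.047
vertex 2.728 1.469 -0.156
vertex 1.956 1.556 -0.385
endloop
endfacet
facet normal -0.262 -0.761 0.593
outer loop
vertex 1.44 0.056 0.784
vertex 1.924 1.184 2.445
vertex 1.152 1.271 2.216
endloop
endfacet
facet normal 0.152 -0.640 -0.754
outer loop
vertex 2.212 -0.031 1.013
vertex 1.44 0.056 0.784
vertex 2.728 1.469 -0.156
endloop
endfacet
facet normal -0.262 -0.761 0.593
outer loop
vertex 2.212 -0.031 1.013
vertex 1.924 1.184 2.445
vertex 1.44 0.056 0.784
endloop
endfacet
facet normal -0.152 0.640 0.754
outer loop
vertex 1.152 1.271 2.216
vertex 1.924 1.184 2.445
vertex 1.668 2.771 1.047
endloop
endfacet
facet normal 0.262 0.761 -0.593
outer loop
vertex 2.44 2.684 1.276
vertex 2.728 1.469 -0.156
vertex 1.668 2.771 1.047
endloop
endfacet
facet normal -0.152 0.640 0.754
outer loop
vertex 1.668 2.771 1.047
vertex 1.924 1.184 2.445
vertex 2.44 2.684 1.276
endloop
endfacet
facet normal 0.953 -0.107 0.283
outer loop
vertex 2.44 2.684 1.276
vertex 2.212 -0.031 1.013
vertex 2.728 1.469 -0.156
endloop
endfacet
facet normal 0.953 -0.107 0.283
outer loop
vertex 1.924 1.184 2.445
vertex 2.212 -0.031 1.013
vertex 2.44 2.684 1.276
endloop
endfacet

endsolid


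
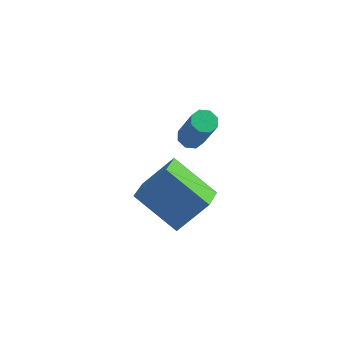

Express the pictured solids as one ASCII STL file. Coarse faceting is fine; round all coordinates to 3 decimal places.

solid 
facet normal -0.618 -0.231 -0.752
outer loop
vertex -2.134 0.527 0.208
vertex -1.996 1.582 -0.229
vertex -0.525 -0.146 -0.907
endloop
endfacet
facet normal -0.120 -0.917 0.380
outer loop
vertex 0.556 0.258 0.409
vertex -2.134 0.527 0.208
vertex -0.525 -0.146 -0.907
endloop
endfacet
facet normal -0.618 -0.231 -0.752
outer loop
vertex -0.525 -0.146 -0.907
vertex -1.996 1.582 -0.229
vertex -0.387 0.909 -1.344
endloop
endfacet
facet normal 0.777 -0.325 -0.539
outer loop
vertex -0.387 0.909 -1.344
vertex 0.556 0.258 0.409
vertex -0.525 -0.146 -0.907
endloop
endfacet
facet normal -0.777 0.325 0.539
outer loop
vertex -2.134 0.527 0.208
vertex -0.915 1.986 1.087
vertex -1.996 1.582 -0.229
endloop
endfacet
facet normal -0.120 -0.917 0.380
outer loop
vertex -1.053 0.931 1.524
vertex -2.134 0.527 0.208
vertex 0.556 0.258 0.409
endloop
endfacet
facet normal -0.777 0.325 0.539
outer loop
vertex -1.053 0.931 1.524
vertex -0.915 1.986 1.087
vertex -2.134 0.527 0.208
endloop
endfacet
facet normal 0.120 0.917 -0.380
outer loop
vertex -1.996 1.582 -0.229
vertex -0.915 1.986 1.087
vertex -0.387 0.909 -1.344
endloop
endfacet
facet normal 0.777 -0.325 -0.539
outer loop
vertex 0.694 1.313 -0.028
vertex 0.556 0.258 0.409
vertex -0.387 0.909 -1.344
endloop
endfacet
facet normal 0.120 0.917 -0.380
outer loop
vertex -0.387 0.909 -1.344
vertex -0.915 1.986 1.087
vertex 0.694 1.313 -0.028
endloop
endfacet
facet normal 0.618 0.231 0.752
outer loop
vertex 0.694 1.313 -0.028
vertex -1.053 0.931 1.524
vertex 0.556 0.258 0.409
endloop
endfacet
facet normal 0.618 0.231 0.752
outer loop
vertex -0.915 1.986 1.087
vertex -1.053 0.931 1.524
vertex 0.694 1.313 -0.028
endloop
endfacet
facet normal -0.292 0.334 -0.896
outer loop
vertex 0.145 1.795 2.378
vertex -0.315 1.873 2.557
vertex 0.102 2.146 2.523
endloop
endfacet
facet normal 0.950 0.212 -0.231
outer loop
vertex 0.145 1.795 2.378
vertex 0.102 2.146 2.523
vertex 0.695 1.168 4.063
endloop
endfacet
facet normal 0.950 0.211 -0.231
outer loop
vertex 0.695 1.168 4.063
vertex 0.102 2.146 2.523
vertex 0.652 1.52 4.208
endloop
endfacet
facet normal 0.293 -0.333 0.896
outer loop
vertex 0.695 1.168 4.063
vertex 0.652 1.52 4.208
vertex 0.235 1.247 4.243
endloop
endfacet
facet normal -0.292 0.334 -0.896
outer loop
vertex 0.102 2.146 2.523
vertex -0.315 1.873 2.557
vertex -0.185 2.338 2.688
endloop
endfacet
facet normal 0.593 0.798 0.103
outer loop
vertex 0.102 2.146 2.523
vertex -0.185 2.338 2.688
vertex 0.652 1.52 4.208
endloop
endfacet
facet normal 0.593 0.798 0.103
outer loop
vertex 0.652 1.52 4.208
vertex -0.185 2.338 2.688
vertex 0.365 1.712 4.373
endloop
endfacet
facet normal 0.293 -0.333 0.896
outer loop
vertex 0.652 1.52 4.208
vertex 0.365 1.712 4.373
vertex 0.235 1.247 4.243
endloop
endfacet
facet normal -0.294 0.334 -0.895
outer loop
vertex -0.185 2.338 2.688
vertex -0.315 1.873 2.557
vertex -0.548 2.257 2.777
endloop
endfacet
facet normal -0.112 0.919 0.378
outer loop
vertex -0.185 2.338 2.688
vertex -0.548 2.257 2.777
vertex 0.365 1.712 4.373
endloop
endfacet
facet normal -0.112 0.919 0.378
outer loop
vertex 0.365 1.712 4.373
vertex -0.548 2.257 2.777
vertex 0.002 1.631 4.462
endloop
endfacet
facet normal 0.294 -0.333 0.896
outer loop
vertex 0.365 1.712 4.373
vertex 0.002 1.631 4.462
vertex 0.235 1.247 4.243
endloop
endfacet
facet normal -0.293 0.335 -0.895
outer loop
vertex -0.548 2.257 2.777
vertex -0.315 1.873 2.557
vertex -0.775 1.952 2.737
endloop
endfacet
facet normal -0.750 0.502 0.431
outer loop
vertex -0.548 2.257 2.777
vertex -0.775 1.952 2.737
vertex 0.002 1.631 4.462
endloop
endfacet
facet normal -0.751 0.500 0.431
outer loop
vertex 0.002 1.631 4.462
vertex -0.775 1.952 2.737
vertex -0.225 1.325 4.422
endloop
endfacet
facet normal 0.292 -0.334 0.896
outer loop
vertex 0.002 1.631 4.462
vertex -0.225 1.325 4.422
vertex 0.235 1.247 4.243
endloop
endfacet
facet normal -0.293 0.333 -0.896
outer loop
vertex -0.775 1.952 2.737
vertex -0.315 1.873 2.557
vertex -0.732 1.6 2.592
endloop
endfacet
facet normal -0.950 -0.211 0.231
outer loop
vertex -0.775 1.952 2.737
vertex -0.732 1.6 2.592
vertex -0.225 1.325 4.422
endloop
endfacet
facet normal -0.950 -0.212 0.231
outer loop
vertex -0.225 1.325 4.422
vertex -0.732 1.6 2.592
vertex -0.182 0.974 4.277
endloop
endfacet
facet normal 0.292 -0.334 0.896
outer loop
vertex -0.225 1.325 4.422
vertex -0.182 0.974 4.277
vertex 0.235 1.247 4.243
endloop
endfacet
facet normal -0.293 0.333 -0.896
outer loop
vertex -0.732 1.6 2.592
vertex -0.315 1.873 2.557
vertex -0.445 1.408 2.427
endloop
endfacet
facet normal -0.593 -0.798 -0.103
outer loop
vertex -0.732 1.6 2.592
vertex -0.445 1.408 2.427
vertex -0.182 0.974 4.277
endloop
endfacet
facet normal -0.593 -0.798 -0.103
outer loop
vertex -0.182 0.974 4.277
vertex -0.445 1.408 2.427
vertex 0.105 0.782 4.112
endloop
endfacet
facet normal 0.292 -0.334 0.896
outer loop
vertex -0.182 0.974 4.277
vertex 0.105 0.782 4.112
vertex 0.235 1.247 4.243
endloop
endfacet
facet normal -0.294 0.333 -0.896
outer loop
vertex -0.445 1.408 2.427
vertex -0.315 1.873 2.557
vertex -0.082 1.489 2.338
endloop
endfacet
facet normal 0.112 -0.919 -0.378
outer loop
vertex -0.445 1.408 2.427
vertex -0.082 1.489 2.338
vertex 0.105 0.782 4.112
endloop
endfacet
facet normal 0.112 -0.919 -0.378
outer loop
vertex 0.105 0.782 4.112
vertex -0.082 1.489 2.338
vertex 0.468 0.863 4.023
endloop
endfacet
facet normal 0.294 -0.334 0.895
outer loop
vertex 0.105 0.782 4.112
vertex 0.468 0.863 4.023
vertex 0.235 1.247 4.243
endloop
endfacet
facet normal -0.292 0.334 -0.896
outer loop
vertex -0.082 1.489 2.338
vertex -0.315 1.873 2.557
vertex 0.145 1.795 2.378
endloop
endfacet
facet normal 0.751 -0.501 -0.431
outer loop
vertex -0.082 1.489 2.338
vertex 0.145 1.795 2.378
vertex 0.468 0.863 4.023
endloop
endfacet
facet normal 0.750 -0.502 -0.431
outer loop
vertex 0.468 0.863 4.023
vertex 0.145 1.795 2.378
vertex 0.695 1.168 4.063
endloop
endfacet
facet normal 0.293 -0.335 0.895
outer loop
vertex 0.468 0.863 4.023
vertex 0.695 1.168 4.063
vertex 0.235 1.247 4.243
endloop
endfacet

endsolid


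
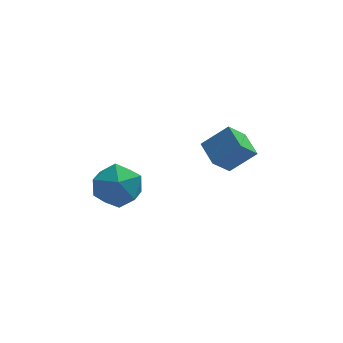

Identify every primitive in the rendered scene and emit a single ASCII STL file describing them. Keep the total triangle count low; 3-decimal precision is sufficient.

solid 
facet normal -0.574 -0.422 0.702
outer loop
vertex 1.87 0.295 -1.411
vertex 1.498 1.409 -1.045
vertex 0.774 0.235 -2.343
endloop
endfacet
facet normal 0.302 -0.906 -0.297
outer loop
vertex 1.502 0.771 -3.235
vertex 1.87 0.295 -1.411
vertex 0.774 0.235 -2.343
endloop
endfacet
facet normal -0.573 -0.422 0.702
outer loop
vertex 0.774 0.235 -2.343
vertex 1.498 1.409 -1.045
vertex 0.402 1.348 -1.977
endloop
endfacet
facet normal -0.762 -0.042 -0.647
outer loop
vertex 0.402 1.348 -1.977
vertex 1.502 0.771 -3.235
vertex 0.774 0.235 -2.343
endloop
endfacet
facet normal 0.762 0.042 0.647
outer loop
vertex 1.87 0.295 -1.411
vertex 2.226 1.945 -1.937
vertex 1.498 1.409 -1.045
endloop
endfacet
facet normal 0.303 -0.905 -0.297
outer loop
vertex 2.598 0.832 -2.303
vertex 1.87 0.295 -1.411
vertex 1.502 0.771 -3.235
endloop
endfacet
facet normal 0.762 0.042 0.647
outer loop
vertex 2.598 0.832 -2.303
vertex 2.226 1.945 -1.937
vertex 1.87 0.295 -1.411
endloop
endfacet
facet normal -0.303 0.906 0.297
outer loop
vertex 1.498 1.409 -1.045
vertex 2.226 1.945 -1.937
vertex 0.402 1.348 -1.977
endloop
endfacet
facet normal -0.762 -0.042 -0.647
outer loop
vertex 1.13 1.885 -2.869
vertex 1.502 0.771 -3.235
vertex 0.402 1.348 -1.977
endloop
endfacet
facet normal -0.303 0.905 0.298
outer loop
vertex 0.402 1.348 -1.977
vertex 2.226 1.945 -1.937
vertex 1.13 1.885 -2.869
endloop
endfacet
facet normal 0.574 0.422 -0.702
outer loop
vertex 1.13 1.885 -2.869
vertex 2.598 0.832 -2.303
vertex 1.502 0.771 -3.235
endloop
endfacet
facet normal 0.574 0.422 -0.702
outer loop
vertex 2.226 1.945 -1.937
vertex 2.598 0.832 -2.303
vertex 1.13 1.885 -2.869
endloop
endfacet
facet normal -0.065 0.827 0.559
outer loop
vertex -3.612 0.067 -2.495
vertex -3.029 -0.454 -1.657
vertex -2.468 0.136 -2.464
endloop
endfacet
facet normal -0.056 0.989 -0.136
outer loop
vertex -3.612 0.067 -2.495
vertex -2.468 0.136 -2.464
vertex -3.005 -0.032 -3.463
endloop
endfacet
facet normal -0.606 0.658 -0.447
outer loop
vertex -3.612 0.067 -2.495
vertex -3.005 -0.032 -3.463
vertex -3.898 -0.725 -3.273
endloop
endfacet
facet normal -0.955 0.290 0.056
outer loop
vertex -3.612 0.067 -2.495
vertex -3.898 -0.725 -3.273
vertex -3.912 -0.986 -2.157
endloop
endfacet
facet normal -0.621 0.394 0.677
outer loop
vertex -3.612 0.067 -2.495
vertex -3.912 -0.986 -2.157
vertex -3.029 -0.454 -1.657
endloop
endfacet
facet normal 0.546 0.727 -0.416
outer loop
vertex -3.005 -0.032 -3.463
vertex -2.468 0.136 -2.464
vertex -2.048 -0.614 -3.223
endloop
endfacet
facet normal 0.532 0.464 0.709
outer loop
vertex -2.468 0.136 -2.464
vertex -3.029 -0.454 -1.657
vertex -2.062 -0.875 -2.107
endloop
endfacet
facet normal -0.368 -0.234 0.900
outer loop
vertex -3.029 -0.454 -1.657
vertex -3.912 -0.986 -2.157
vertex -2.955 -1.568 -1.917
endloop
endfacet
facet normal -0.909 -0.402 -0.106
outer loop
vertex -3.912 -0.986 -2.157
vertex -3.898 -0.725 -3.273
vertex -3.492 -1.736 -2.916
endloop
endfacet
facet normal -0.344 0.192 -0.919
outer loop
vertex -3.898 -0.725 -3.273
vertex -3.005 -0.032 -3.463
vertex -2.931 -1.146 -3.723
endloop
endfacet
facet normal 0.955 -0.290 -0.056
outer loop
vertex -2.348 -1.667 -2.885
vertex -2.048 -0.614 -3.223
vertex -2.062 -0.875 -2.107
endloop
endfacet
facet normal 0.606 -0.658 0.447
outer loop
vertex -2.348 -1.667 -2.885
vertex -2.062 -0.875 -2.107
vertex -2.955 -1.568 -1.917
endloop
endfacet
facet normal 0.056 -0.989 0.136
outer loop
vertex -2.348 -1.667 -2.885
vertex -2.955 -1.568 -1.917
vertex -3.492 -1.736 -2.916
endloop
endfacet
facet normal 0.065 -0.827 -0.559
outer loop
vertex -2.348 -1.667 -2.885
vertex -3.492 -1.736 -2.916
vertex -2.931 -1.146 -3.723
endloop
endfacet
facet normal 0.621 -0.394 -0.677
outer loop
vertex -2.348 -1.667 -2.885
vertex -2.931 -1.146 -3.723
vertex -2.048 -0.614 -3.223
endloop
endfacet
facet normal 0.909 0.402 0.106
outer loop
vertex -2.062 -0.875 -2.107
vertex -2.048 -0.614 -3.223
vertex -2.468 0.136 -2.464
endloop
endfacet
facet normal 0.344 -0.192 0.919
outer loop
vertex -2.955 -1.568 -1.917
vertex -2.062 -0.875 -2.107
vertex -3.029 -0.454 -1.657
endloop
endfacet
facet normal -0.546 -0.727 0.416
outer loop
vertex -3.492 -1.736 -2.916
vertex -2.955 -1.568 -1.917
vertex -3.912 -0.986 -2.157
endloop
endfacet
facet normal -0.532 -0.464 -0.709
outer loop
vertex -2.931 -1.146 -3.723
vertex -3.492 -1.736 -2.916
vertex -3.898 -0.725 -3.273
endloop
endfacet
facet normal 0.368 0.234 -0.900
outer loop
vertex -2.048 -0.614 -3.223
vertex -2.931 -1.146 -3.723
vertex -3.005 -0.032 -3.463
endloop
endfacet

endsolid


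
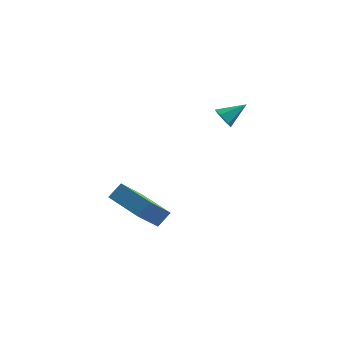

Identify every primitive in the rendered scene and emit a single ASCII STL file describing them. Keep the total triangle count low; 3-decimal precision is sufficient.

solid 
facet normal -0.806 0.581 0.109
outer loop
vertex -0.644 -3.868 1.134
vertex -0.173 -3.339 1.796
vertex 0.011 -2.696 -0.267
endloop
endfacet
facet normal -0.485 -0.546 -0.683
outer loop
vertex 1.713 -3.921 -0.496
vertex -0.644 -3.868 1.134
vertex 0.011 -2.696 -0.267
endloop
endfacet
facet normal -0.806 0.581 0.109
outer loop
vertex 0.011 -2.696 -0.267
vertex -0.173 -3.339 1.796
vertex 0.482 -2.167 0.396
endloop
endfacet
facet normal 0.338 0.604 -0.722
outer loop
vertex 0.482 -2.167 0.396
vertex 1.713 -3.921 -0.496
vertex 0.011 -2.696 -0.267
endloop
endfacet
facet normal -0.337 -0.604 0.722
outer loop
vertex -0.644 -3.868 1.134
vertex 1.529 -4.564 1.567
vertex -0.173 -3.339 1.796
endloop
endfacet
facet normal -0.485 -0.545 -0.684
outer loop
vertex 1.058 -5.093 0.904
vertex -0.644 -3.868 1.134
vertex 1.713 -3.921 -0.496
endloop
endfacet
facet normal -0.337 -0.604 0.722
outer loop
vertex 1.058 -5.093 0.904
vertex 1.529 -4.564 1.567
vertex -0.644 -3.868 1.134
endloop
endfacet
facet normal 0.485 0.546 0.684
outer loop
vertex -0.173 -3.339 1.796
vertex 1.529 -4.564 1.567
vertex 0.482 -2.167 0.396
endloop
endfacet
facet normal 0.337 0.604 -0.722
outer loop
vertex 2.184 -3.392 0.166
vertex 1.713 -3.921 -0.496
vertex 0.482 -2.167 0.396
endloop
endfacet
facet normal 0.485 0.546 0.683
outer loop
vertex 0.482 -2.167 0.396
vertex 1.529 -4.564 1.567
vertex 2.184 -3.392 0.166
endloop
endfacet
facet normal 0.806 -0.581 -0.109
outer loop
vertex 2.184 -3.392 0.166
vertex 1.058 -5.093 0.904
vertex 1.713 -3.921 -0.496
endloop
endfacet
facet normal 0.806 -0.581 -0.109
outer loop
vertex 1.529 -4.564 1.567
vertex 1.058 -5.093 0.904
vertex 2.184 -3.392 0.166
endloop
endfacet
facet normal -0.710 -0.505 -0.491
outer loop
vertex 3.911 1.975 3.012
vertex 3.497 2.081 3.501
vertex 3.535 2.505 3.01
endloop
endfacet
facet normal 0.636 0.449 -0.628
outer loop
vertex 3.911 1.975 3.012
vertex 3.535 2.505 3.01
vertex 4.503 2.799 4.199
endloop
endfacet
facet normal -0.709 -0.506 -0.492
outer loop
vertex 3.535 2.505 3.01
vertex 3.497 2.081 3.501
vertex 3.12 2.611 3.499
endloop
endfacet
facet normal -0.018 0.974 -0.226
outer loop
vertex 3.535 2.505 3.01
vertex 3.12 2.611 3.499
vertex 4.503 2.799 4.199
endloop
endfacet
facet normal -0.709 -0.506 -0.492
outer loop
vertex 3.12 2.611 3.499
vertex 3.497 2.081 3.501
vertex 3.082 2.187 3.99
endloop
endfacet
facet normal -0.392 0.711 0.584
outer loop
vertex 3.12 2.611 3.499
vertex 3.082 2.187 3.99
vertex 4.503 2.799 4.199
endloop
endfacet
facet normal -0.709 -0.505 -0.492
outer loop
vertex 3.082 2.187 3.99
vertex 3.497 2.081 3.501
vertex 3.458 1.657 3.992
endloop
endfacet
facet normal -0.113 -0.076 0.991
outer loop
vertex 3.082 2.187 3.99
vertex 3.458 1.657 3.992
vertex 4.503 2.799 4.199
endloop
endfacet
facet normal -0.709 -0.505 -0.492
outer loop
vertex 3.458 1.657 3.992
vertex 3.497 2.081 3.501
vertex 3.873 1.551 3.503
endloop
endfacet
facet normal 0.540 -0.601 0.589
outer loop
vertex 3.458 1.657 3.992
vertex 3.873 1.551 3.503
vertex 4.503 2.799 4.199
endloop
endfacet
facet normal -0.710 -0.505 -0.491
outer loop
vertex 3.873 1.551 3.503
vertex 3.497 2.081 3.501
vertex 3.911 1.975 3.012
endloop
endfacet
facet normal 0.915 -0.338 -0.221
outer loop
vertex 3.873 1.551 3.503
vertex 3.911 1.975 3.012
vertex 4.503 2.799 4.199
endloop
endfacet

endsolid


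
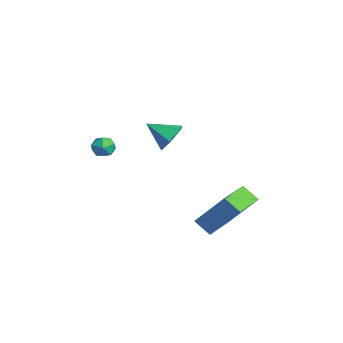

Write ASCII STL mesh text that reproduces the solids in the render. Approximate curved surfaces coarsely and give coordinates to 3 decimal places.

solid 
facet normal -0.596 -0.513 0.618
outer loop
vertex 2.397 3.024 -0.343
vertex 1.106 4.308 -0.523
vertex 1.608 2.005 -1.95
endloop
endfacet
facet normal 0.706 -0.702 0.098
outer loop
vertex 2.174 2.492 -2.537
vertex 2.397 3.024 -0.343
vertex 1.608 2.005 -1.95
endloop
endfacet
facet normal -0.596 -0.513 0.618
outer loop
vertex 1.608 2.005 -1.95
vertex 1.106 4.308 -0.523
vertex 0.317 3.289 -2.13
endloop
endfacet
facet normal -0.383 -0.495 -0.780
outer loop
vertex 0.317 3.289 -2.13
vertex 2.174 2.492 -2.537
vertex 1.608 2.005 -1.95
endloop
endfacet
facet normal 0.383 0.495 0.780
outer loop
vertex 2.397 3.024 -0.343
vertex 1.672 4.795 -1.11
vertex 1.106 4.308 -0.523
endloop
endfacet
facet normal 0.706 -0.702 0.098
outer loop
vertex 2.963 3.511 -0.93
vertex 2.397 3.024 -0.343
vertex 2.174 2.492 -2.537
endloop
endfacet
facet normal 0.383 0.495 0.780
outer loop
vertex 2.963 3.511 -0.93
vertex 1.672 4.795 -1.11
vertex 2.397 3.024 -0.343
endloop
endfacet
facet normal -0.706 0.702 -0.098
outer loop
vertex 1.106 4.308 -0.523
vertex 1.672 4.795 -1.11
vertex 0.317 3.289 -2.13
endloop
endfacet
facet normal -0.383 -0.495 -0.780
outer loop
vertex 0.883 3.776 -2.717
vertex 2.174 2.492 -2.537
vertex 0.317 3.289 -2.13
endloop
endfacet
facet normal -0.706 0.702 -0.098
outer loop
vertex 0.317 3.289 -2.13
vertex 1.672 4.795 -1.11
vertex 0.883 3.776 -2.717
endloop
endfacet
facet normal 0.596 0.513 -0.618
outer loop
vertex 0.883 3.776 -2.717
vertex 2.963 3.511 -0.93
vertex 2.174 2.492 -2.537
endloop
endfacet
facet normal 0.596 0.513 -0.618
outer loop
vertex 1.672 4.795 -1.11
vertex 2.963 3.511 -0.93
vertex 0.883 3.776 -2.717
endloop
endfacet
facet normal 0.427 0.713 -0.556
outer loop
vertex 0.575 1.757 2.971
vertex 0.178 1.494 2.329
vertex -0.147 2.054 2.798
endloop
endfacet
facet normal -0.155 0.189 0.970
outer loop
vertex 0.575 1.757 2.971
vertex -0.147 2.054 2.798
vertex -0.378 0.566 3.051
endloop
endfacet
facet normal 0.427 0.713 -0.556
outer loop
vertex -0.147 2.054 2.798
vertex 0.178 1.494 2.329
vertex -0.545 1.791 2.155
endloop
endfacet
facet normal -0.867 0.211 0.451
outer loop
vertex -0.147 2.054 2.798
vertex -0.545 1.791 2.155
vertex -0.378 0.566 3.051
endloop
endfacet
facet normal 0.427 0.713 -0.556
outer loop
vertex -0.545 1.791 2.155
vertex 0.178 1.494 2.329
vertex -0.22 1.231 1.686
endloop
endfacet
facet normal -0.914 -0.314 -0.259
outer loop
vertex -0.545 1.791 2.155
vertex -0.22 1.231 1.686
vertex -0.378 0.566 3.051
endloop
endfacet
facet normal 0.427 0.713 -0.556
outer loop
vertex -0.22 1.231 1.686
vertex 0.178 1.494 2.329
vertex 0.503 0.933 1.859
endloop
endfacet
facet normal -0.247 -0.860 -0.447
outer loop
vertex -0.22 1.231 1.686
vertex 0.503 0.933 1.859
vertex -0.378 0.566 3.051
endloop
endfacet
facet normal 0.427 0.713 -0.556
outer loop
vertex 0.503 0.933 1.859
vertex 0.178 1.494 2.329
vertex 0.9 1.196 2.502
endloop
endfacet
facet normal 0.466 -0.882 0.073
outer loop
vertex 0.503 0.933 1.859
vertex 0.9 1.196 2.502
vertex -0.378 0.566 3.051
endloop
endfacet
facet normal 0.427 0.713 -0.556
outer loop
vertex 0.9 1.196 2.502
vertex 0.178 1.494 2.329
vertex 0.575 1.757 2.971
endloop
endfacet
facet normal 0.512 -0.357 0.782
outer loop
vertex 0.9 1.196 2.502
vertex 0.575 1.757 2.971
vertex -0.378 0.566 3.051
endloop
endfacet
facet normal -0.609 0.789 -0.079
outer loop
vertex -3.585 0.145 0.044
vertex -4.085 -0.24 0.057
vertex -3.852 -0.006 0.595
endloop
endfacet
facet normal -0.008 0.965 0.261
outer loop
vertex -3.585 0.145 0.044
vertex -3.852 -0.006 0.595
vertex -3.224 0.013 0.544
endloop
endfacet
facet normal 0.541 0.823 -0.174
outer loop
vertex -3.585 0.145 0.044
vertex -3.224 0.013 0.544
vertex -3.068 -0.21 -0.026
endloop
endfacet
facet normal 0.277 0.558 -0.782
outer loop
vertex -3.585 0.145 0.044
vertex -3.068 -0.21 -0.026
vertex -3.6 -0.366 -0.326
endloop
endfacet
facet normal -0.432 0.537 -0.724
outer loop
vertex -3.585 0.145 0.044
vertex -3.6 -0.366 -0.326
vertex -4.085 -0.24 0.057
endloop
endfacet
facet normal 0.051 0.546 0.836
outer loop
vertex -3.224 0.013 0.544
vertex -3.852 -0.006 0.595
vertex -3.5 -0.454 0.866
endloop
endfacet
facet normal -0.922 0.261 0.286
outer loop
vertex -3.852 -0.006 0.595
vertex -4.085 -0.24 0.057
vertex -4.032 -0.61 0.566
endloop
endfacet
facet normal -0.636 -0.146 -0.758
outer loop
vertex -4.085 -0.24 0.057
vertex -3.6 -0.366 -0.326
vertex -3.876 -0.833 -0.004
endloop
endfacet
facet normal 0.513 -0.112 -0.851
outer loop
vertex -3.6 -0.366 -0.326
vertex -3.068 -0.21 -0.026
vertex -3.248 -0.814 -0.055
endloop
endfacet
facet normal 0.939 0.317 0.133
outer loop
vertex -3.068 -0.21 -0.026
vertex -3.224 0.013 0.544
vertex -3.015 -0.58 0.483
endloop
endfacet
facet normal -0.277 -0.558 0.782
outer loop
vertex -3.515 -0.965 0.496
vertex -3.5 -0.454 0.866
vertex -4.032 -0.61 0.566
endloop
endfacet
facet normal -0.541 -0.823 0.174
outer loop
vertex -3.515 -0.965 0.496
vertex -4.032 -0.61 0.566
vertex -3.876 -0.833 -0.004
endloop
endfacet
facet normal 0.008 -0.965 -0.261
outer loop
vertex -3.515 -0.965 0.496
vertex -3.876 -0.833 -0.004
vertex -3.248 -0.814 -0.055
endloop
endfacet
facet normal 0.609 -0.789 0.079
outer loop
vertex -3.515 -0.965 0.496
vertex -3.248 -0.814 -0.055
vertex -3.015 -0.58 0.483
endloop
endfacet
facet normal 0.432 -0.537 0.724
outer loop
vertex -3.515 -0.965 0.496
vertex -3.015 -0.58 0.483
vertex -3.5 -0.454 0.866
endloop
endfacet
facet normal -0.513 0.112 0.851
outer loop
vertex -4.032 -0.61 0.566
vertex -3.5 -0.454 0.866
vertex -3.852 -0.006 0.595
endloop
endfacet
facet normal -0.939 -0.317 -0.133
outer loop
vertex -3.876 -0.833 -0.004
vertex -4.032 -0.61 0.566
vertex -4.085 -0.24 0.057
endloop
endfacet
facet normal -0.051 -0.546 -0.836
outer loop
vertex -3.248 -0.814 -0.055
vertex -3.876 -0.833 -0.004
vertex -3.6 -0.366 -0.326
endloop
endfacet
facet normal 0.922 -0.261 -0.286
outer loop
vertex -3.015 -0.58 0.483
vertex -3.248 -0.814 -0.055
vertex -3.068 -0.21 -0.026
endloop
endfacet
facet normal 0.636 0.146 0.758
outer loop
vertex -3.5 -0.454 0.866
vertex -3.015 -0.58 0.483
vertex -3.224 0.013 0.544
endloop
endfacet

endsolid


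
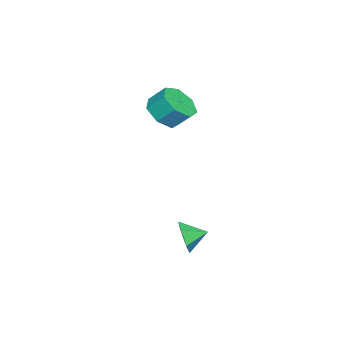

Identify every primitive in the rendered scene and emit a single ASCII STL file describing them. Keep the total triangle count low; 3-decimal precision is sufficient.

solid 
facet normal 0.026 -0.700 -0.714
outer loop
vertex -1.2 -3.406 1.852
vertex -2.225 -3.492 1.899
vertex -1.66 -2.867 1.307
endloop
endfacet
facet normal 0.857 0.383 -0.344
outer loop
vertex -1.2 -3.406 1.852
vertex -1.66 -2.867 1.307
vertex -1.23 -2.602 2.673
endloop
endfacet
facet normal 0.857 0.383 -0.344
outer loop
vertex -1.23 -2.602 2.673
vertex -1.66 -2.867 1.307
vertex -1.69 -2.062 2.129
endloop
endfacet
facet normal -0.025 0.699 0.715
outer loop
vertex -1.23 -2.602 2.673
vertex -1.69 -2.062 2.129
vertex -2.255 -2.688 2.721
endloop
endfacet
facet normal 0.025 -0.699 -0.715
outer loop
vertex -1.66 -2.867 1.307
vertex -2.225 -3.492 1.899
vertex -2.546 -2.798 1.209
endloop
endfacet
facet normal 0.132 0.711 -0.691
outer loop
vertex -1.66 -2.867 1.307
vertex -2.546 -2.798 1.209
vertex -1.69 -2.062 2.129
endloop
endfacet
facet normal 0.132 0.711 -0.691
outer loop
vertex -1.69 -2.062 2.129
vertex -2.546 -2.798 1.209
vertex -2.575 -1.994 2.03
endloop
endfacet
facet normal -0.026 0.699 0.714
outer loop
vertex -1.69 -2.062 2.129
vertex -2.575 -1.994 2.03
vertex -2.255 -2.688 2.721
endloop
endfacet
facet normal 0.026 -0.699 -0.715
outer loop
vertex -2.546 -2.798 1.209
vertex -2.225 -3.492 1.899
vertex -3.19 -3.253 1.63
endloop
endfacet
facet normal -0.693 0.503 -0.517
outer loop
vertex -2.546 -2.798 1.209
vertex -3.19 -3.253 1.63
vertex -2.575 -1.994 2.03
endloop
endfacet
facet normal -0.692 0.503 -0.518
outer loop
vertex -2.575 -1.994 2.03
vertex -3.19 -3.253 1.63
vertex -3.22 -2.448 2.451
endloop
endfacet
facet normal -0.026 0.699 0.714
outer loop
vertex -2.575 -1.994 2.03
vertex -3.22 -2.448 2.451
vertex -2.255 -2.688 2.721
endloop
endfacet
facet normal 0.026 -0.700 -0.714
outer loop
vertex -3.19 -3.253 1.63
vertex -2.225 -3.492 1.899
vertex -3.108 -3.887 2.254
endloop
endfacet
facet normal -0.995 -0.084 0.046
outer loop
vertex -3.19 -3.253 1.63
vertex -3.108 -3.887 2.254
vertex -3.22 -2.448 2.451
endloop
endfacet
facet normal -0.995 -0.084 0.046
outer loop
vertex -3.22 -2.448 2.451
vertex -3.108 -3.887 2.254
vertex -3.138 -3.083 3.075
endloop
endfacet
facet normal -0.026 0.699 0.715
outer loop
vertex -3.22 -2.448 2.451
vertex -3.138 -3.083 3.075
vertex -2.255 -2.688 2.721
endloop
endfacet
facet normal 0.026 -0.699 -0.714
outer loop
vertex -3.108 -3.887 2.254
vertex -2.225 -3.492 1.899
vertex -2.361 -4.224 2.611
endloop
endfacet
facet normal -0.549 -0.607 0.575
outer loop
vertex -3.108 -3.887 2.254
vertex -2.361 -4.224 2.611
vertex -3.138 -3.083 3.075
endloop
endfacet
facet normal -0.549 -0.607 0.575
outer loop
vertex -3.138 -3.083 3.075
vertex -2.361 -4.224 2.611
vertex -2.391 -3.42 3.432
endloop
endfacet
facet normal -0.026 0.699 0.715
outer loop
vertex -3.138 -3.083 3.075
vertex -2.391 -3.42 3.432
vertex -2.255 -2.688 2.721
endloop
endfacet
facet normal 0.026 -0.699 -0.714
outer loop
vertex -2.361 -4.224 2.611
vertex -2.225 -3.492 1.899
vertex -1.512 -4.01 2.432
endloop
endfacet
facet normal 0.311 -0.673 0.671
outer loop
vertex -2.361 -4.224 2.611
vertex -1.512 -4.01 2.432
vertex -2.391 -3.42 3.432
endloop
endfacet
facet normal 0.310 -0.674 0.670
outer loop
vertex -2.391 -3.42 3.432
vertex -1.512 -4.01 2.432
vertex -1.542 -3.206 3.254
endloop
endfacet
facet normal -0.026 0.699 0.715
outer loop
vertex -2.391 -3.42 3.432
vertex -1.542 -3.206 3.254
vertex -2.255 -2.688 2.721
endloop
endfacet
facet normal 0.026 -0.699 -0.714
outer loop
vertex -1.512 -4.01 2.432
vertex -2.225 -3.492 1.899
vertex -1.2 -3.406 1.852
endloop
endfacet
facet normal 0.937 -0.233 0.262
outer loop
vertex -1.512 -4.01 2.432
vertex -1.2 -3.406 1.852
vertex -1.542 -3.206 3.254
endloop
endfacet
facet normal 0.937 -0.232 0.262
outer loop
vertex -1.542 -3.206 3.254
vertex -1.2 -3.406 1.852
vertex -1.23 -2.602 2.673
endloop
endfacet
facet normal -0.025 0.700 0.714
outer loop
vertex -1.542 -3.206 3.254
vertex -1.23 -2.602 2.673
vertex -2.255 -2.688 2.721
endloop
endfacet
facet normal 0.400 -0.878 -0.264
outer loop
vertex 2.683 -0.573 -3.864
vertex 2.402 -0.925 -3.12
vertex 1.896 -0.943 -3.827
endloop
endfacet
facet normal -0.354 0.689 -0.632
outer loop
vertex 2.683 -0.573 -3.864
vertex 1.896 -0.943 -3.827
vertex 1.978 0.005 -2.84
endloop
endfacet
facet normal 0.400 -0.878 -0.264
outer loop
vertex 1.896 -0.943 -3.827
vertex 2.402 -0.925 -3.12
vertex 1.615 -1.295 -3.083
endloop
endfacet
facet normal -0.931 0.299 -0.210
outer loop
vertex 1.896 -0.943 -3.827
vertex 1.615 -1.295 -3.083
vertex 1.978 0.005 -2.84
endloop
endfacet
facet normal 0.400 -0.878 -0.264
outer loop
vertex 1.615 -1.295 -3.083
vertex 2.402 -0.925 -3.12
vertex 2.121 -1.277 -2.375
endloop
endfacet
facet normal -0.809 0.118 0.575
outer loop
vertex 1.615 -1.295 -3.083
vertex 2.121 -1.277 -2.375
vertex 1.978 0.005 -2.84
endloop
endfacet
facet normal 0.400 -0.878 -0.264
outer loop
vertex 2.121 -1.277 -2.375
vertex 2.402 -0.925 -3.12
vertex 2.908 -0.907 -2.412
endloop
endfacet
facet normal -0.110 0.328 0.938
outer loop
vertex 2.121 -1.277 -2.375
vertex 2.908 -0.907 -2.412
vertex 1.978 0.005 -2.84
endloop
endfacet
facet normal 0.400 -0.878 -0.264
outer loop
vertex 2.908 -0.907 -2.412
vertex 2.402 -0.925 -3.12
vertex 3.189 -0.555 -3.157
endloop
endfacet
facet normal 0.467 0.718 0.516
outer loop
vertex 2.908 -0.907 -2.412
vertex 3.189 -0.555 -3.157
vertex 1.978 0.005 -2.84
endloop
endfacet
facet normal 0.400 -0.878 -0.264
outer loop
vertex 3.189 -0.555 -3.157
vertex 2.402 -0.925 -3.12
vertex 2.683 -0.573 -3.864
endloop
endfacet
facet normal 0.345 0.899 -0.270
outer loop
vertex 3.189 -0.555 -3.157
vertex 2.683 -0.573 -3.864
vertex 1.978 0.005 -2.84
endloop
endfacet

endsolid
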